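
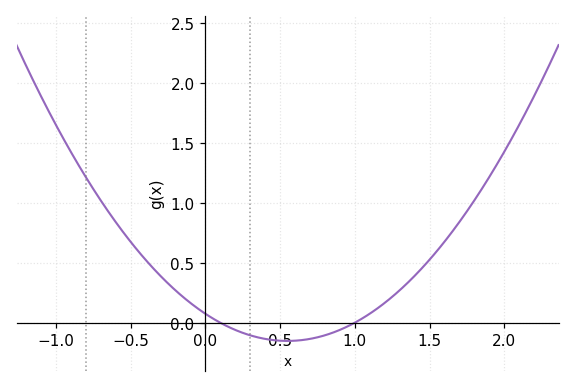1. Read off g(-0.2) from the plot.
0.25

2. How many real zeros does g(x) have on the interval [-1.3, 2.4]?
2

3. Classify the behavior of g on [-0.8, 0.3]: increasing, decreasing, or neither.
decreasing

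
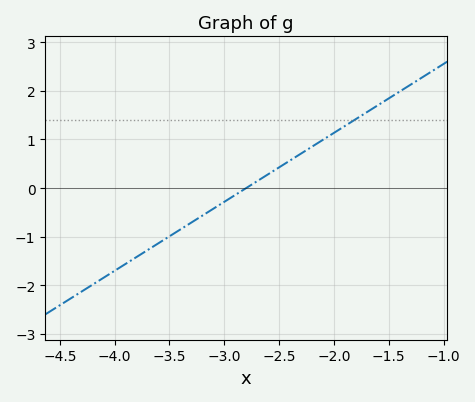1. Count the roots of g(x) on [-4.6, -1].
1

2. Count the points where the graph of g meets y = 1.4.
1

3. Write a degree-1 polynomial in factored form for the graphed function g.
y = 1.42(x + 2.8)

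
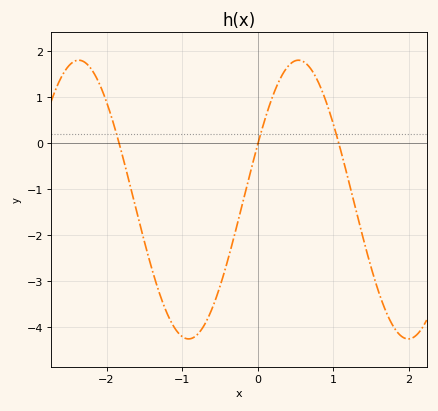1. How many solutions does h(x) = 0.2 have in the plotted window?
3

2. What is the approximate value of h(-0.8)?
-4.16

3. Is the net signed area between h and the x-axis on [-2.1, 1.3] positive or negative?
negative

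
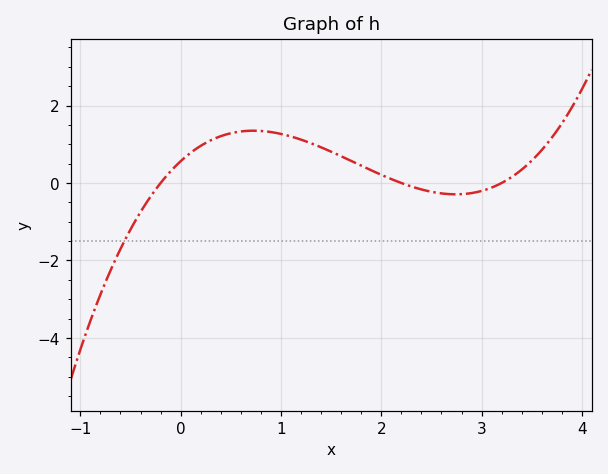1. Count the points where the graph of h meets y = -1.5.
1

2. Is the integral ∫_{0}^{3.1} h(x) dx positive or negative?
positive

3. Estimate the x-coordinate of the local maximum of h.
0.724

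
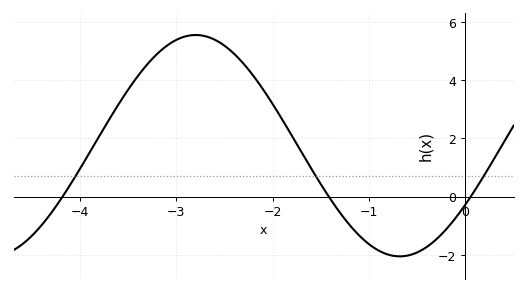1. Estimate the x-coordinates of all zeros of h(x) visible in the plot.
-4.18, -1.41, 0.062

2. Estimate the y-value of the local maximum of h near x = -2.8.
5.55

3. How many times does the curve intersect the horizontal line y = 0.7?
3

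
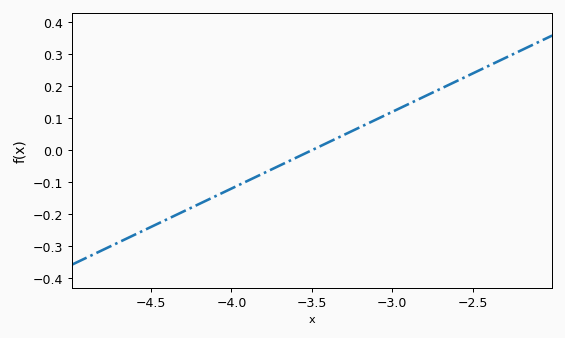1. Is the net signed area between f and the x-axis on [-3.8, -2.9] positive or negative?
positive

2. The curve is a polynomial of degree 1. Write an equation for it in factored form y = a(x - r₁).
y = 0.24(x + 3.5)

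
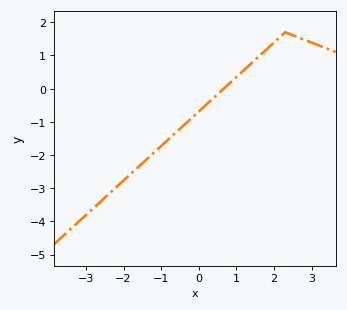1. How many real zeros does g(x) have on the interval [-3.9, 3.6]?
1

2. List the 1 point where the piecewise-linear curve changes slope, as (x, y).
(2.3, 1.7)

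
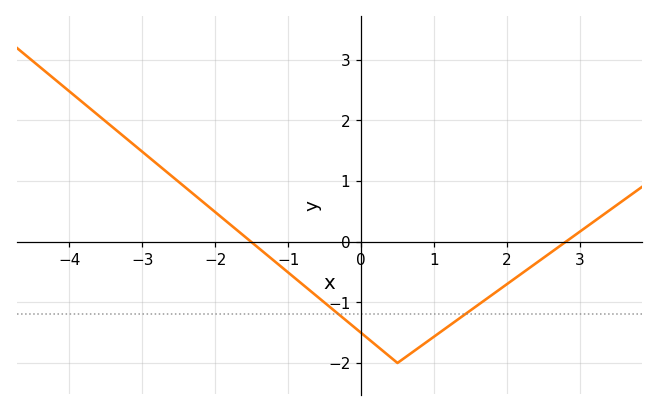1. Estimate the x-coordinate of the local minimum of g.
0.6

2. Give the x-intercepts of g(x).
-1.6, 2.8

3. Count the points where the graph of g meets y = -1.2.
2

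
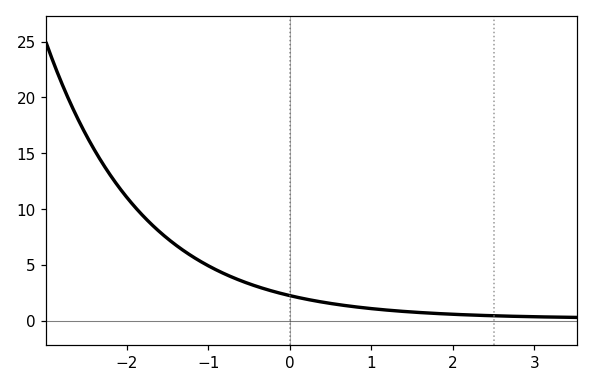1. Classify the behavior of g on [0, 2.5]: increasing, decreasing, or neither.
decreasing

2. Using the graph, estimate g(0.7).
1.36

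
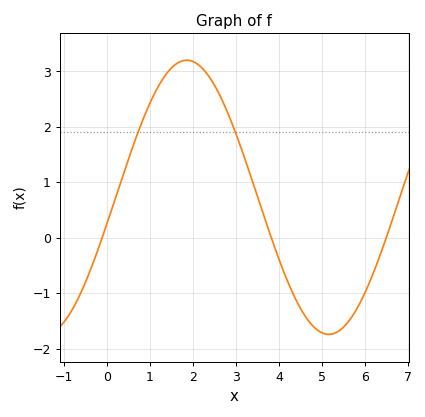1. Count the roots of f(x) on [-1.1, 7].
3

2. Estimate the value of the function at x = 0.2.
0.73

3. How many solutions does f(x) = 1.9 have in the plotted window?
2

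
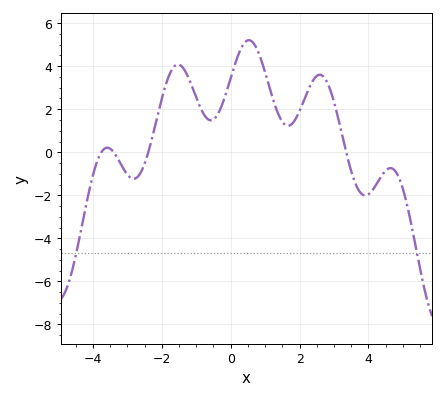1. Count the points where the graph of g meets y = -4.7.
2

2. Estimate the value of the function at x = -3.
-1.03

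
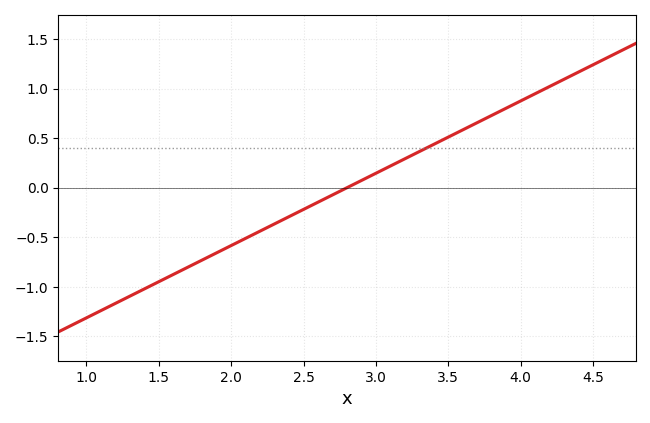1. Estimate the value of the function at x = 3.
0.146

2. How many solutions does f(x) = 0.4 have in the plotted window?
1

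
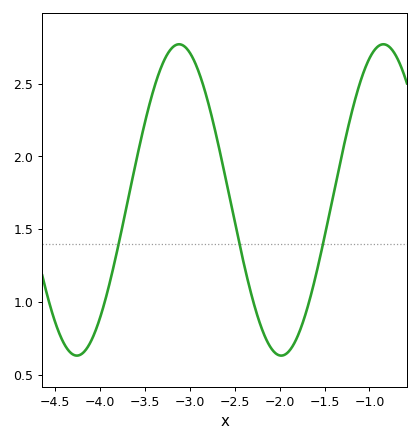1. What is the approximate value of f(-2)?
0.631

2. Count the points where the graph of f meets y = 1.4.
3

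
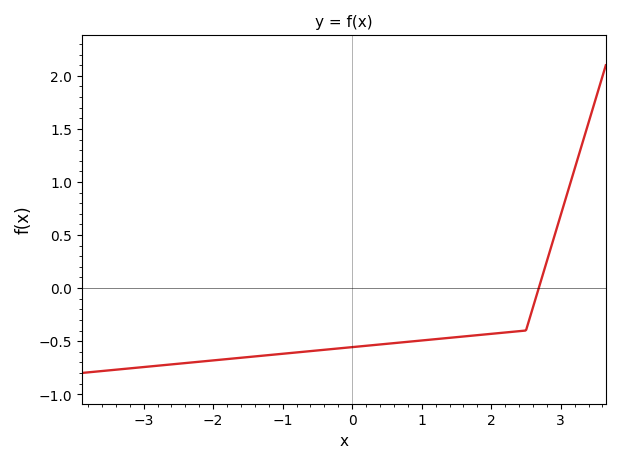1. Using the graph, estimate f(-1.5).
-0.65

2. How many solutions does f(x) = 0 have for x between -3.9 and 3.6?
1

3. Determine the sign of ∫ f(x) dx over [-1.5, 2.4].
negative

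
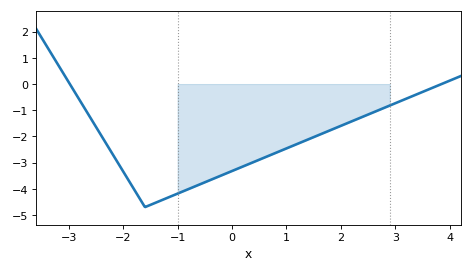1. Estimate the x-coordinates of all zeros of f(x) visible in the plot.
-2.98, 3.85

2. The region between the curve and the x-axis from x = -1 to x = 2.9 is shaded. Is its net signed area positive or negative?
negative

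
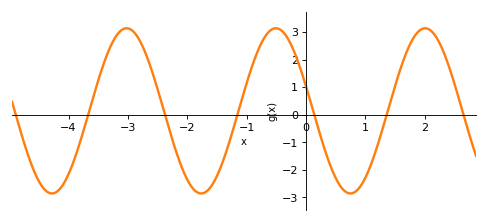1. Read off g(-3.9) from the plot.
-1.6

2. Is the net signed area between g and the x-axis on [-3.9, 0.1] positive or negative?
positive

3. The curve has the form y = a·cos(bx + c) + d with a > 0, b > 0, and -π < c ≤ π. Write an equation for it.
y = 3cos(2.5x + 1.3) + 0.14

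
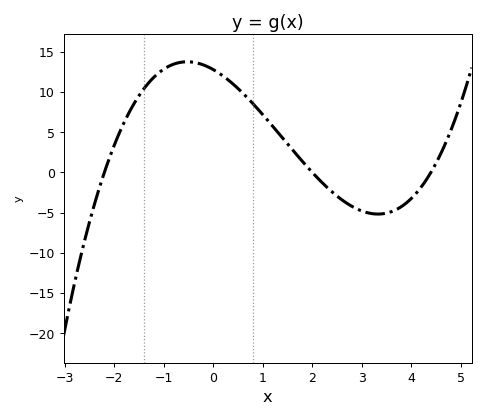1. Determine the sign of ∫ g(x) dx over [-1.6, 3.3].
positive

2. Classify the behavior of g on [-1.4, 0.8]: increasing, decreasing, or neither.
neither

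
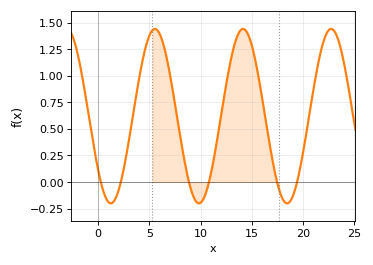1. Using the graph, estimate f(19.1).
-0.1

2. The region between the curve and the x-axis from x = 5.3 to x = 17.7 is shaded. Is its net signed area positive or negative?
positive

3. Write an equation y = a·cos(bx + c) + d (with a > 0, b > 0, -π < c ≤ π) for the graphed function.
y = 0.82cos(0.73x + 2.2) + 0.62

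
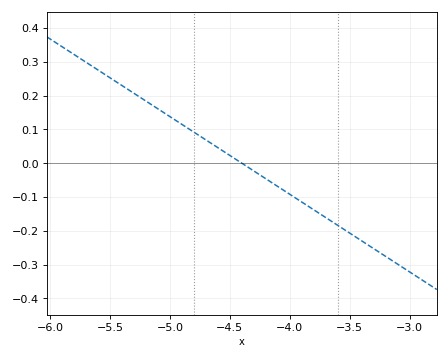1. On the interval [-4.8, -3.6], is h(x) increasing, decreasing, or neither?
decreasing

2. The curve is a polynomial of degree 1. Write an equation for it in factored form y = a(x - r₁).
y = -0.23(x + 4.4)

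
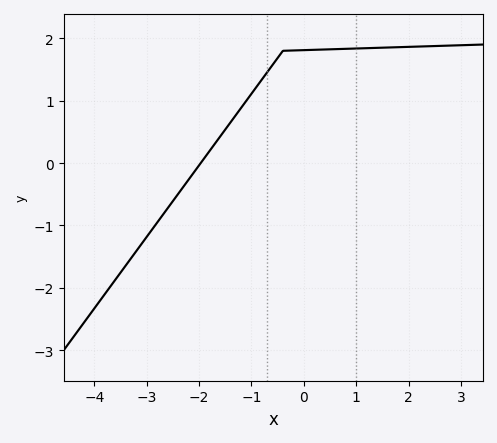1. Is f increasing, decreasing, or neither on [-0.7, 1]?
increasing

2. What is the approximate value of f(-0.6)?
1.57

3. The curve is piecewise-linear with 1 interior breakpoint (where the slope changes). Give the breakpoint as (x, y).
(-0.4, 1.8)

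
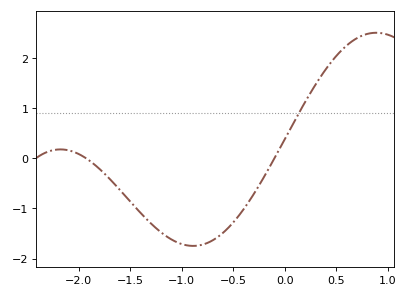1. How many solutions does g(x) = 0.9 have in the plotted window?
1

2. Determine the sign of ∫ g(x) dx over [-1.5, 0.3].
negative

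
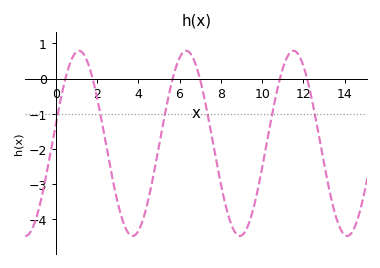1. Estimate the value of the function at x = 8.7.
-4.4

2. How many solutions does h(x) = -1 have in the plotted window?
6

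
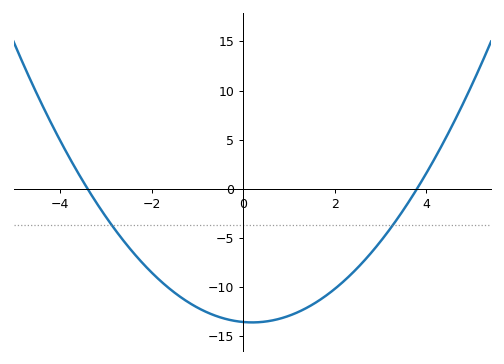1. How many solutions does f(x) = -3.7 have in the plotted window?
2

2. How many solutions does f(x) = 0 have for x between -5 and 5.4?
2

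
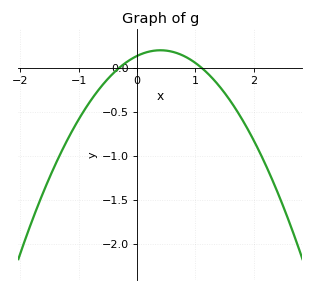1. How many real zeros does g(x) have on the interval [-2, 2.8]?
2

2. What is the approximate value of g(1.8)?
-0.588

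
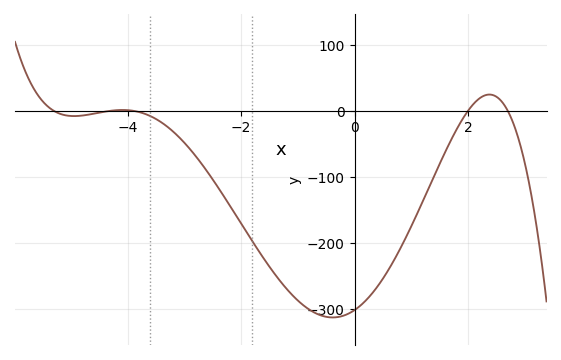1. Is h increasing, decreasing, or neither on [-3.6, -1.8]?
decreasing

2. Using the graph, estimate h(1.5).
-80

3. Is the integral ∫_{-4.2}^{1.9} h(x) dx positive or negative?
negative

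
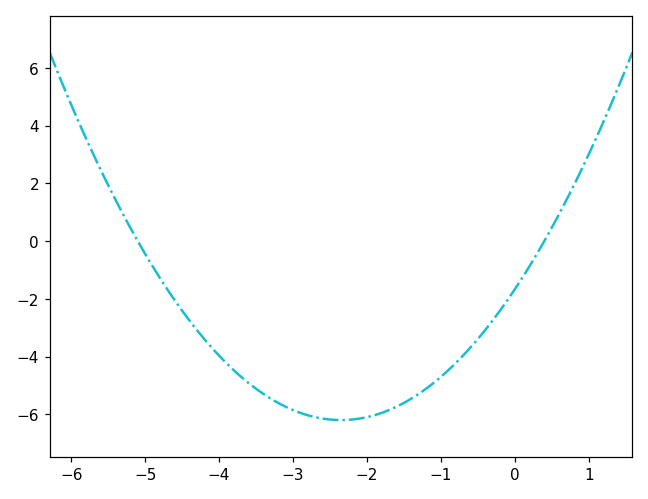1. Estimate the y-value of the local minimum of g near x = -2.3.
-6.2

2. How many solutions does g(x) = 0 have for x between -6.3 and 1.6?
2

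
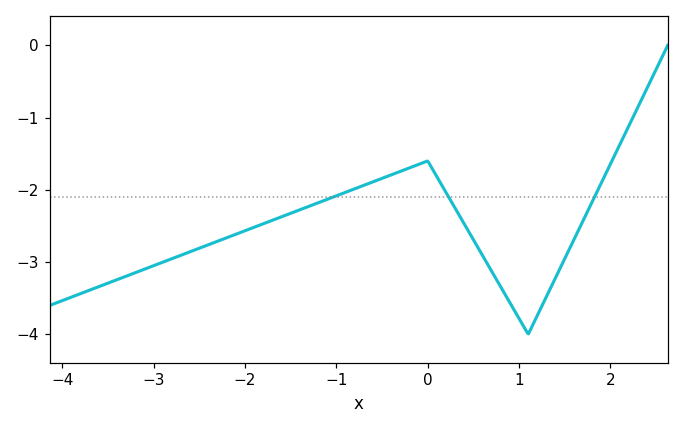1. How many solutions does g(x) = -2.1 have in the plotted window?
3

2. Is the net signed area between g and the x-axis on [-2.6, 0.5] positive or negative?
negative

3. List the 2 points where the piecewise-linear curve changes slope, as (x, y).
(0, -1.6); (1.1, -4)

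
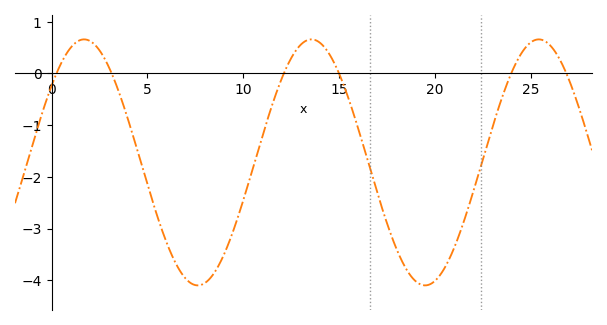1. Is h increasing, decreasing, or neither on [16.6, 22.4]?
neither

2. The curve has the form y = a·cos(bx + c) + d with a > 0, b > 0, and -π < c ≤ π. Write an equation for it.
y = 2.38cos(0.53x - 0.9) - 1.72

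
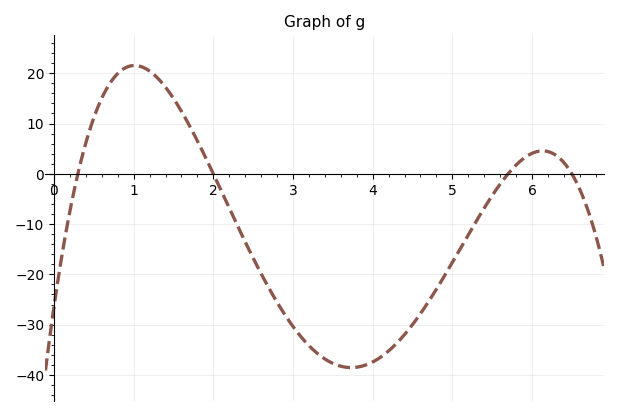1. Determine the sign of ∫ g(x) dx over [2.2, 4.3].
negative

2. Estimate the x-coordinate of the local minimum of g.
3.7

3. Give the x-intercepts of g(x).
0.3, 2, 5.7, 6.5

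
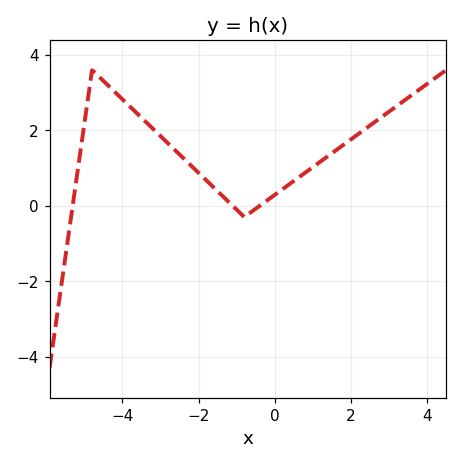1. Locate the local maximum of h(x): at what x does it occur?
-4.8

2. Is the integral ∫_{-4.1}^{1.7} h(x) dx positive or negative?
positive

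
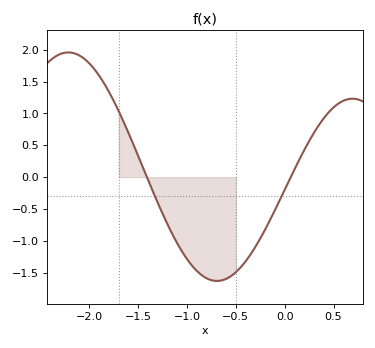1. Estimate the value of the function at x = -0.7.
-1.65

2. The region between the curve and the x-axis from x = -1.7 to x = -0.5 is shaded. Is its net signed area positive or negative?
negative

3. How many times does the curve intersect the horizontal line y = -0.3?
2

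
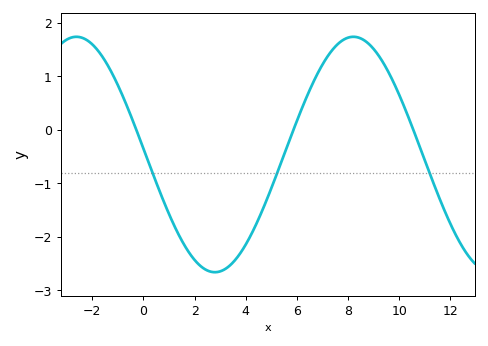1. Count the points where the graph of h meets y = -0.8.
3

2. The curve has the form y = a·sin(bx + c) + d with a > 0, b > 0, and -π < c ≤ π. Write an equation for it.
y = 2.2sin(0.58x + 3.09) - 0.46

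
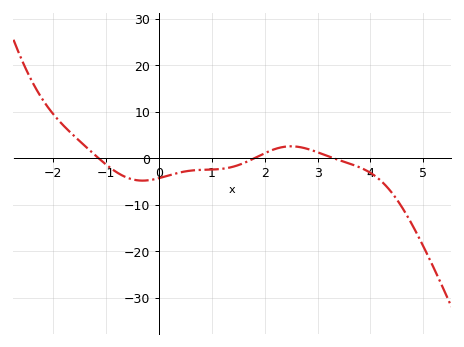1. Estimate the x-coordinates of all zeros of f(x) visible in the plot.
-1.14, 1.8, 3.31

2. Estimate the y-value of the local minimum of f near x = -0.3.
-4.81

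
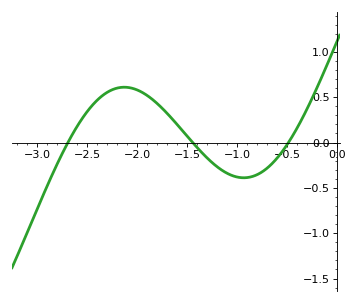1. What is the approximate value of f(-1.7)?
0.3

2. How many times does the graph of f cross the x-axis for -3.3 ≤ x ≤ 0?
3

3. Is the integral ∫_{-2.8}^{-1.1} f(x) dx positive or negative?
positive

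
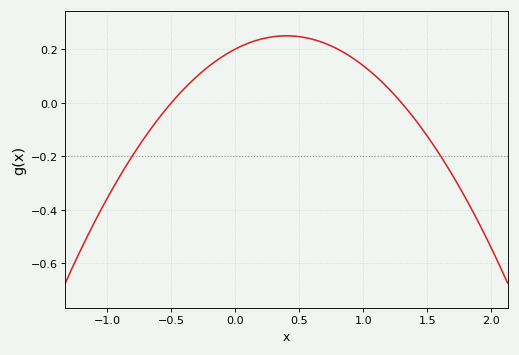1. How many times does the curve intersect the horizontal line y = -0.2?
2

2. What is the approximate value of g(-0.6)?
-0.06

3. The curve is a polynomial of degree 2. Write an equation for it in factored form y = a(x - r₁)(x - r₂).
y = -0.31(x + 0.5)(x - 1.3)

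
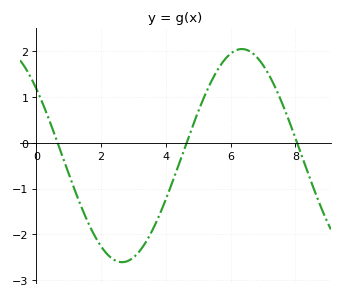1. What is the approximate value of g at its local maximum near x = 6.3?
2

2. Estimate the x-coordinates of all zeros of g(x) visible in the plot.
0.6, 4.6, 8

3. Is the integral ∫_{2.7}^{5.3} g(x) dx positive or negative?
negative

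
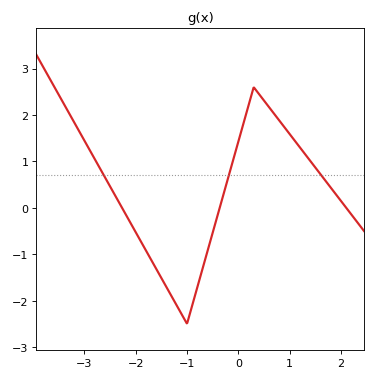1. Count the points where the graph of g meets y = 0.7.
3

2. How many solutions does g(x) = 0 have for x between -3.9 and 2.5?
3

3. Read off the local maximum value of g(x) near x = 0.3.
2.6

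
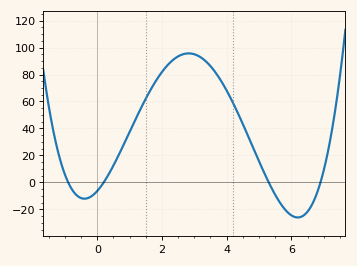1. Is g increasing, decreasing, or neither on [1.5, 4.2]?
neither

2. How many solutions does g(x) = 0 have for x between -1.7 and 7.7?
4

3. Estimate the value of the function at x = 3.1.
94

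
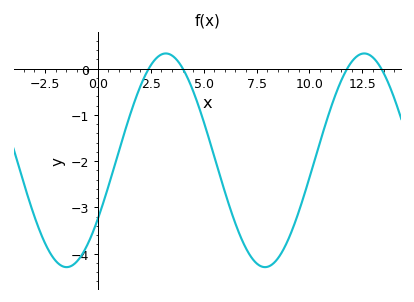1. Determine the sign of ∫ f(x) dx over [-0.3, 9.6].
negative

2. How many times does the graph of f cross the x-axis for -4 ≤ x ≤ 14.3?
4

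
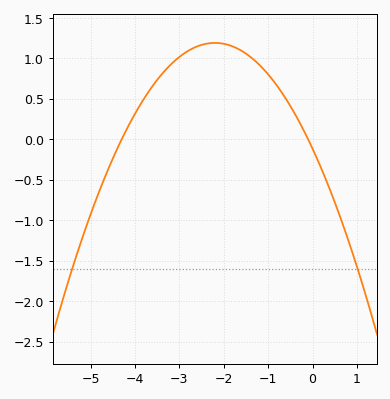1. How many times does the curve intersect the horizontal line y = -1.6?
2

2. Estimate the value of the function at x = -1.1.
0.85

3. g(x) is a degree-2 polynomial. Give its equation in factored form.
y = -0.27(x + 4.3)(x + 0.1)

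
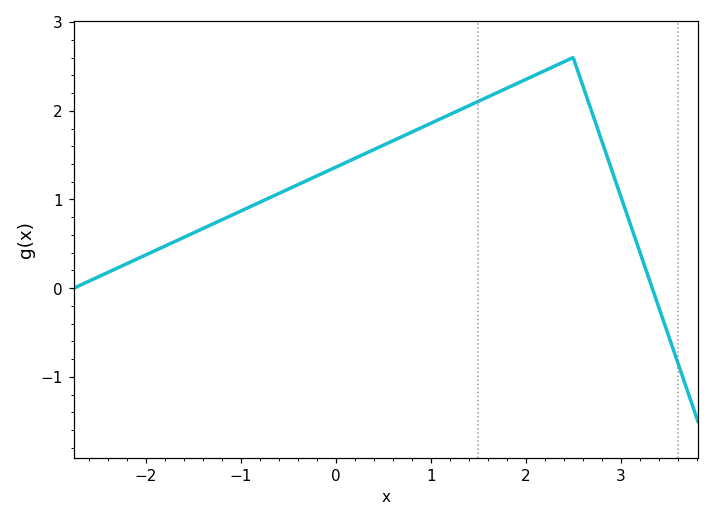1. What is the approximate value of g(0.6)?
1.7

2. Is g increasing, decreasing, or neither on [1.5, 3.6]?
neither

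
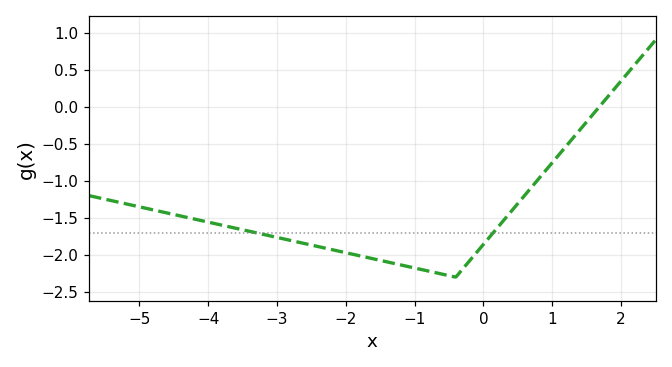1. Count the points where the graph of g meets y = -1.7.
2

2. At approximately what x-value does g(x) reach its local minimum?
-0.4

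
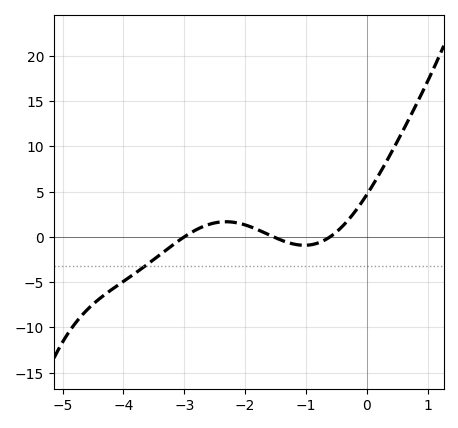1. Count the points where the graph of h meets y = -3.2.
1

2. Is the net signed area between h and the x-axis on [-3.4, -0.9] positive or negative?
positive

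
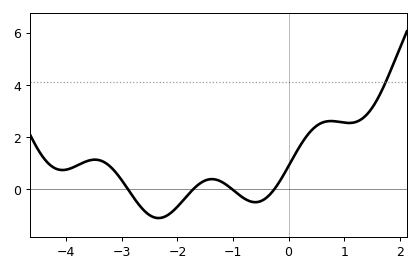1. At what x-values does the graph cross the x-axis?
-2.9, -1.7, -1, -0.3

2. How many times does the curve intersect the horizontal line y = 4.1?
1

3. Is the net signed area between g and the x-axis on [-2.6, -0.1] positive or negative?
negative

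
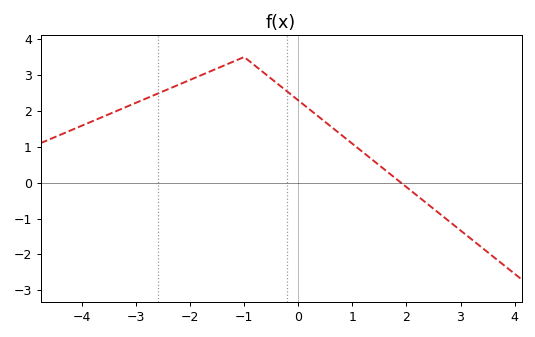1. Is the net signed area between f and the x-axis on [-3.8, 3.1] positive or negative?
positive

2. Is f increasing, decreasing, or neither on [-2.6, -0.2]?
neither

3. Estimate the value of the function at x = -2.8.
2.35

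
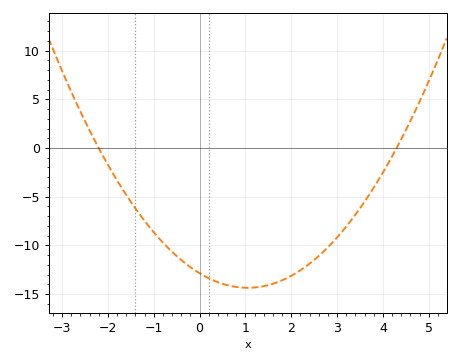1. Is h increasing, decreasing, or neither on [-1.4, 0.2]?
decreasing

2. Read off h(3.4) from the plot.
-7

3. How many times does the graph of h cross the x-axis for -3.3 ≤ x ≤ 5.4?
2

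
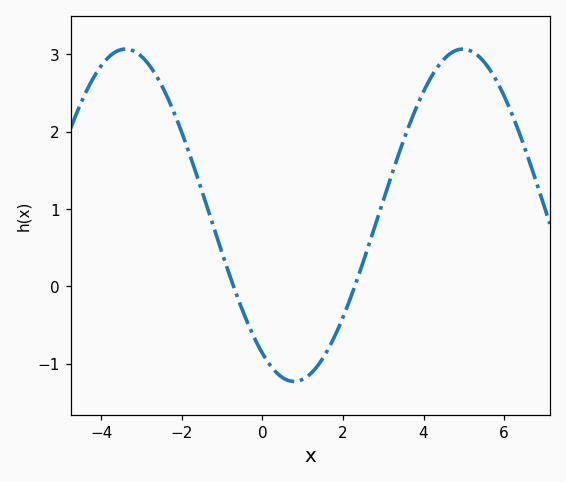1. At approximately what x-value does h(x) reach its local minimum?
0.79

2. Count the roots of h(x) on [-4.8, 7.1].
2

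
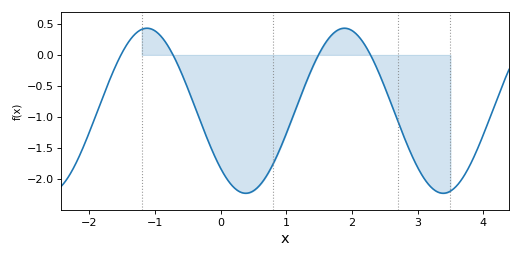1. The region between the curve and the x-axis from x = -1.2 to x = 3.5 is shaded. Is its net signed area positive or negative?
negative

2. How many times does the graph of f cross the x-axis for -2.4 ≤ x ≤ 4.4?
4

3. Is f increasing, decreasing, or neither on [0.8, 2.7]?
neither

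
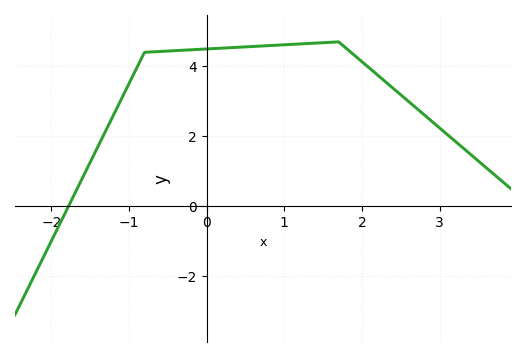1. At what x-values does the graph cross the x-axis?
-1.78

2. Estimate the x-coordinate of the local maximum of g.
1.7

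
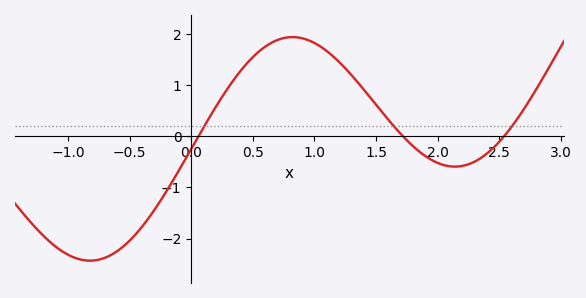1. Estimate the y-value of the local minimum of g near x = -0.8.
-2.4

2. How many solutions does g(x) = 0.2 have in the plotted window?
3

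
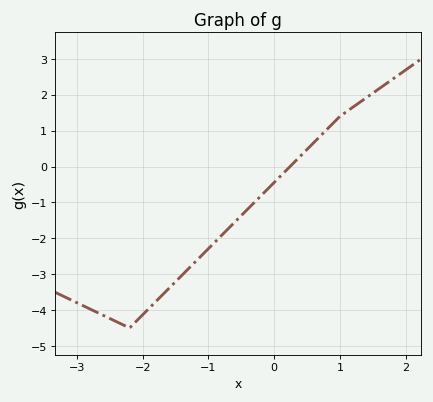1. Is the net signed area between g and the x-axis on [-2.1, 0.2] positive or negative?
negative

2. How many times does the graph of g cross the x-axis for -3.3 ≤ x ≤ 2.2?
1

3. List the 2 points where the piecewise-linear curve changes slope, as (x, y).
(-2.2, -4.5); (1, 1.4)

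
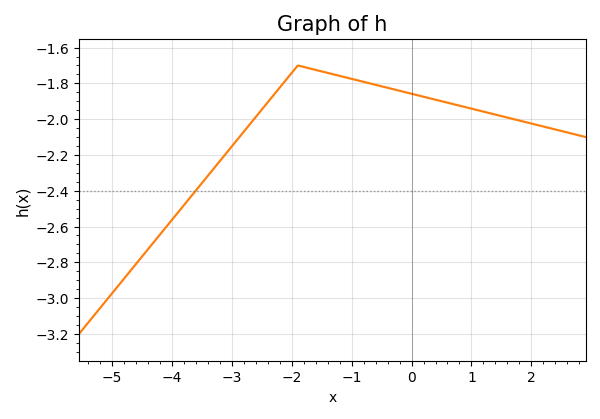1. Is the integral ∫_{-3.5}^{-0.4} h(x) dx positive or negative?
negative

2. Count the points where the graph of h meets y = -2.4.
1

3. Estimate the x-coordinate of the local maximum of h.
-1.9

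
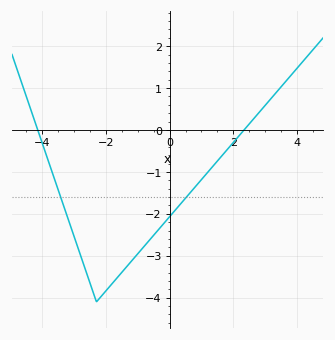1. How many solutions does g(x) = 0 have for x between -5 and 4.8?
2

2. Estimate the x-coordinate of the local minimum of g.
-2.3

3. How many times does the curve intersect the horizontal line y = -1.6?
2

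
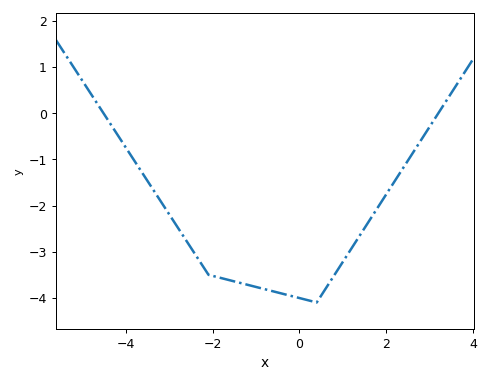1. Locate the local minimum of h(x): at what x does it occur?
0.4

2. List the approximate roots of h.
-4.52, 3.2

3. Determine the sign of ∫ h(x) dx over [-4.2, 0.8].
negative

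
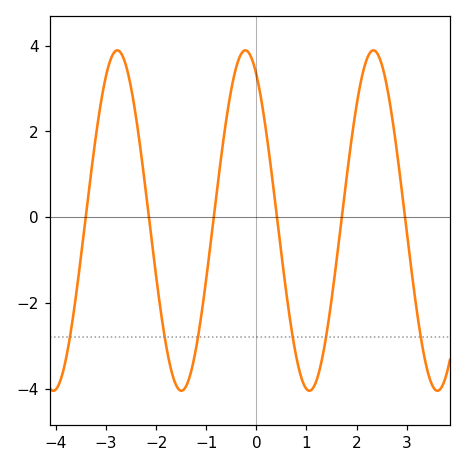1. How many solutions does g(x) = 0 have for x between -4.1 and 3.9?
6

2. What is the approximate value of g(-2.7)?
3.8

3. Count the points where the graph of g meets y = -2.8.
6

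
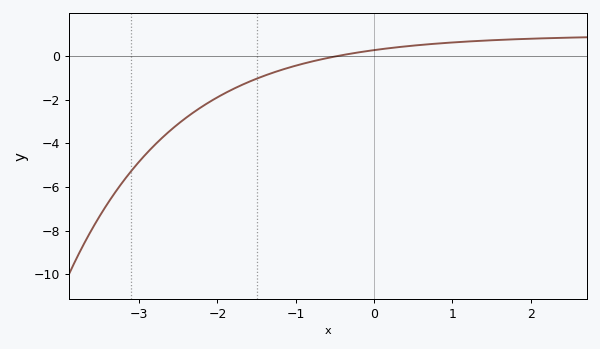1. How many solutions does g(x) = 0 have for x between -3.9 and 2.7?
1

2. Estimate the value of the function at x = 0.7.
0.55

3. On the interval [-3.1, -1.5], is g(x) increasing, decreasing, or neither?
increasing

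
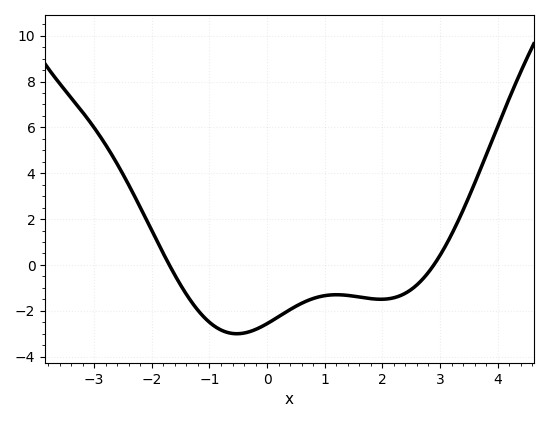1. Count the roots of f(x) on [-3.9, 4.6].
2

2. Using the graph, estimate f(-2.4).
3.4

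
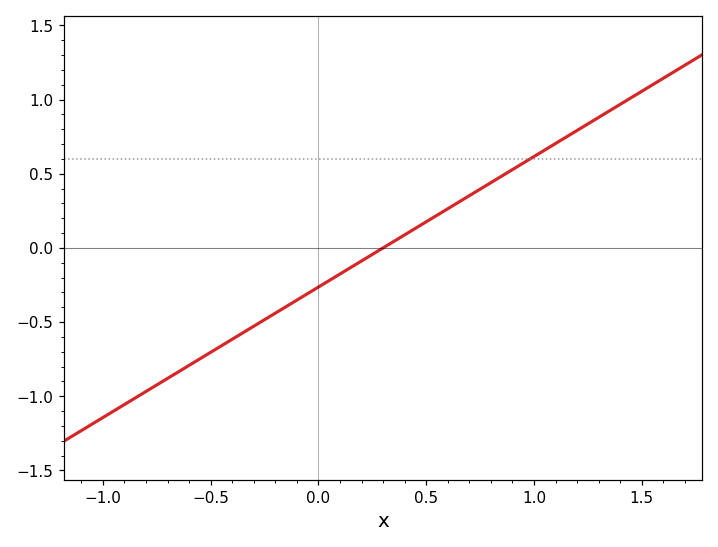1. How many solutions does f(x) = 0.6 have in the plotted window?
1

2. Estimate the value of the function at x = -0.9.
-1.06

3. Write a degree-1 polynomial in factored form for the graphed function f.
y = 0.88(x - 0.3)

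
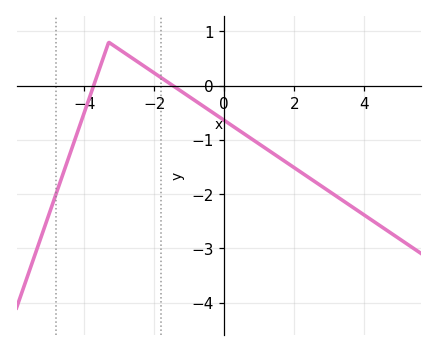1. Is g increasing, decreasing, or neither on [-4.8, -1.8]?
neither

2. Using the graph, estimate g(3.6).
-2.2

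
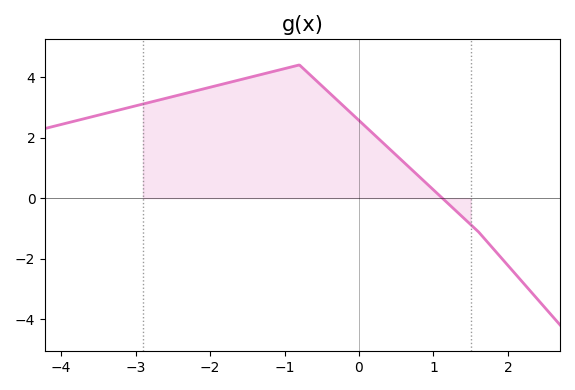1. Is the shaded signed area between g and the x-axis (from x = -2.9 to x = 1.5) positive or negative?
positive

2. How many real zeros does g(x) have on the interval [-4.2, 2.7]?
1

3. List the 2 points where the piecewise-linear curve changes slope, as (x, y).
(-0.8, 4.4); (1.6, -1.1)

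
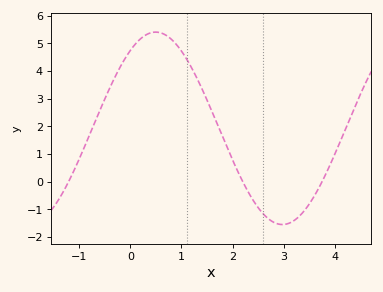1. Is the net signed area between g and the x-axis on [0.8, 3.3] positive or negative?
positive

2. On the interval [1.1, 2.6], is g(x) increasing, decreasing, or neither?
decreasing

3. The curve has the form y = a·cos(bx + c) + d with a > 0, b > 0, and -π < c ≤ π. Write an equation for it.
y = 3.48cos(1.27x - 0.63) + 1.93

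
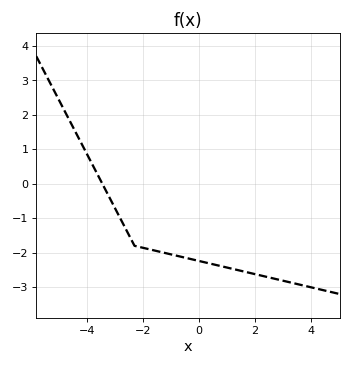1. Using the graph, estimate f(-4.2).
1.2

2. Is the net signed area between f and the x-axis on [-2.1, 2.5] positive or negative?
negative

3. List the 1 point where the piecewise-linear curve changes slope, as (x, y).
(-2.3, -1.8)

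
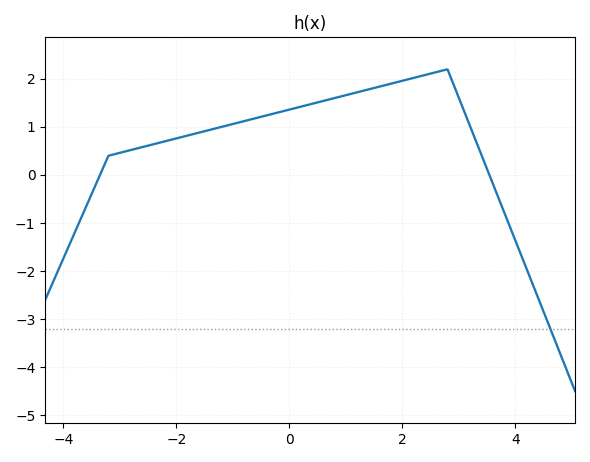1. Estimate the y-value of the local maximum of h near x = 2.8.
2.2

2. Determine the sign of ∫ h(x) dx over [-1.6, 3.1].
positive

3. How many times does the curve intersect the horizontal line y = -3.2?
1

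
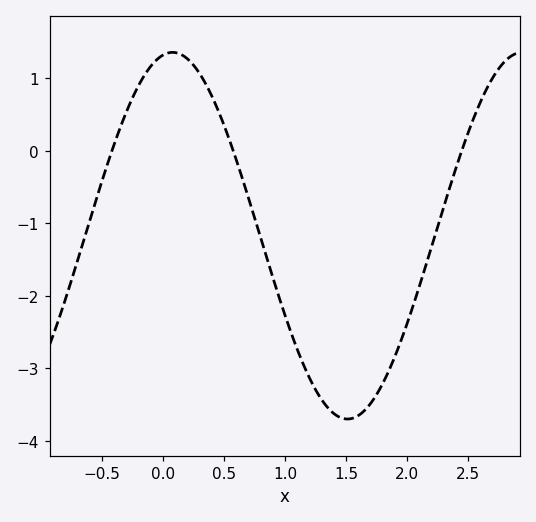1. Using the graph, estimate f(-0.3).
0.54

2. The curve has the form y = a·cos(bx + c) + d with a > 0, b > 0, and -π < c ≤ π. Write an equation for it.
y = 2.53cos(2.19x - 0.172) - 1.17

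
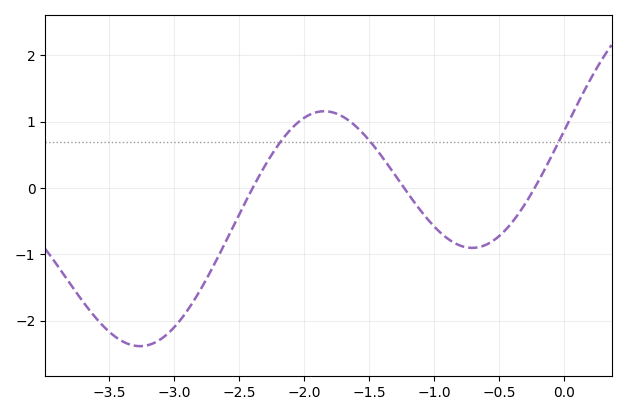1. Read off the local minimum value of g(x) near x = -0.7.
-0.901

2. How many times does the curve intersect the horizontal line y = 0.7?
3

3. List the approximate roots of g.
-2.4, -1.23, -0.229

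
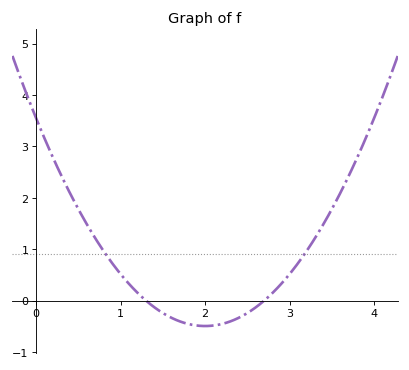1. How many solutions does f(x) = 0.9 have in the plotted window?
2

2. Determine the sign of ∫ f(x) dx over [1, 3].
negative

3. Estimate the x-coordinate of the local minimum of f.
2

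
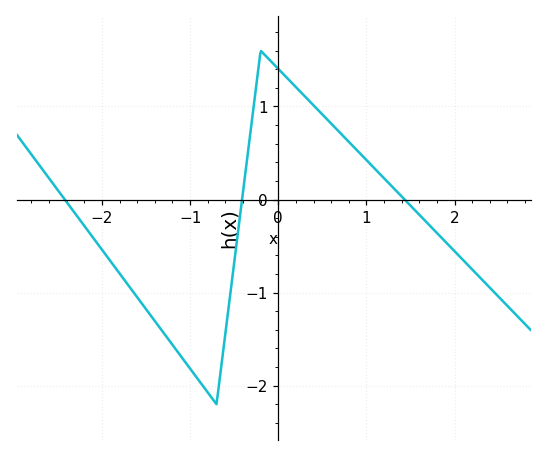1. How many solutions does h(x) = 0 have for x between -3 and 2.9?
3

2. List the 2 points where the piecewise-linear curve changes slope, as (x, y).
(-0.7, -2.2); (-0.2, 1.6)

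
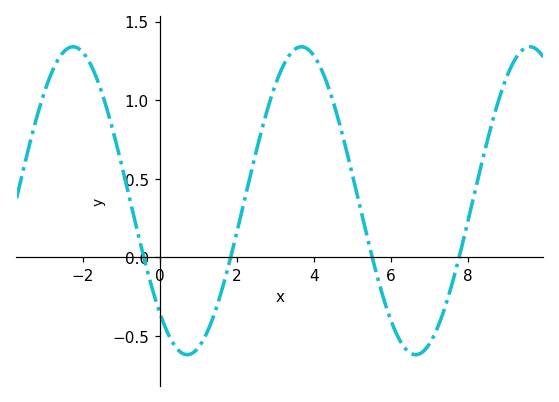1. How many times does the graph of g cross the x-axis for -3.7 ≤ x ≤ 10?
4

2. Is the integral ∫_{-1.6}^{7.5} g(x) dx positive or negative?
positive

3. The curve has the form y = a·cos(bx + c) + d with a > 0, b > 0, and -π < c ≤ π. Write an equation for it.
y = 0.98cos(1.06x + 2.38) + 0.36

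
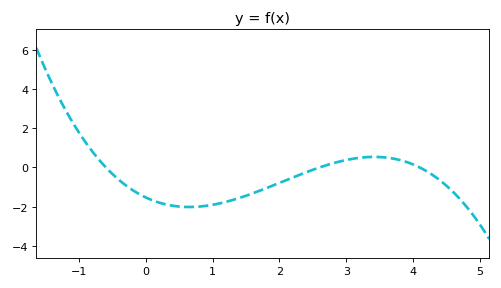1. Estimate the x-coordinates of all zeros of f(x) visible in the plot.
-0.6, 2.6, 4.1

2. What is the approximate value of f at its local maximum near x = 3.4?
0.6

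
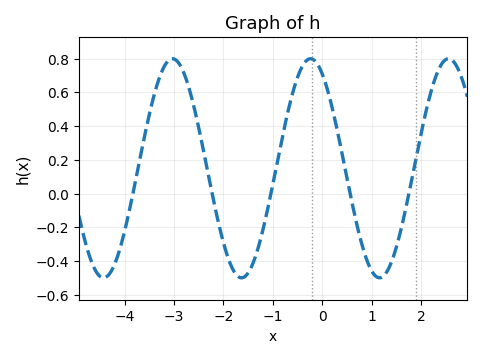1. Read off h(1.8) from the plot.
0.064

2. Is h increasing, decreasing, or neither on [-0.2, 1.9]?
neither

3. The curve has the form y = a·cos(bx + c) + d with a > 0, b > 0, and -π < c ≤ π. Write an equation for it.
y = 0.65cos(2.25x + 0.53) + 0.15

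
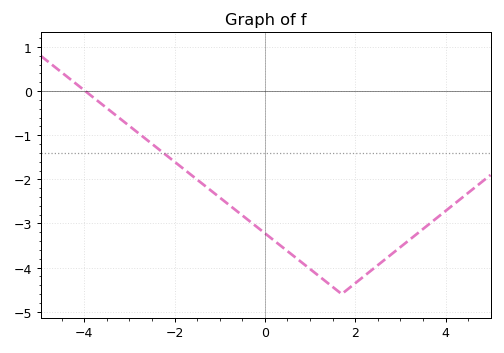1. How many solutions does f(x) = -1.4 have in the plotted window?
1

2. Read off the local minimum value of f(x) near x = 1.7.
-4.6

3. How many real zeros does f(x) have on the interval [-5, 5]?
1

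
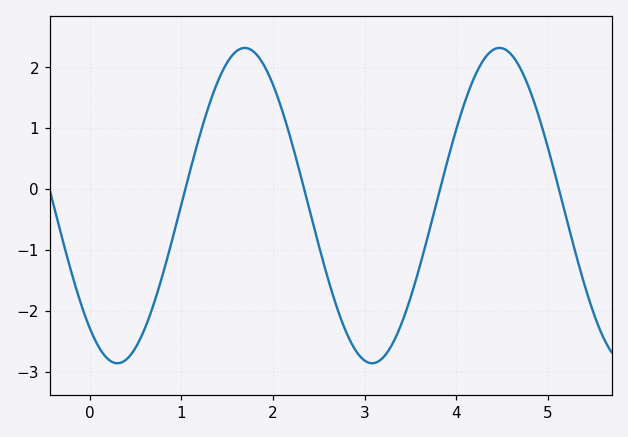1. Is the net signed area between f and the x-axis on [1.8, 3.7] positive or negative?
negative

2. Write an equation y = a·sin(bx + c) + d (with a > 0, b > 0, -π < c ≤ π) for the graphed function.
y = 2.59sin(2.3x - 2.3) - 0.27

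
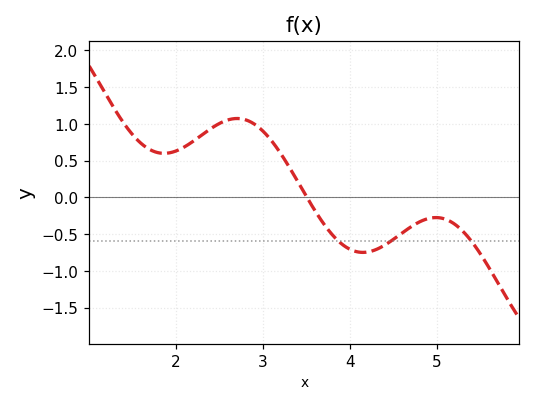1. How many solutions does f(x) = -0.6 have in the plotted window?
3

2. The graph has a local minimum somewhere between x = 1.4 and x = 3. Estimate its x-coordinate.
1.9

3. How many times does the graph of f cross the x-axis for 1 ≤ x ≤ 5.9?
1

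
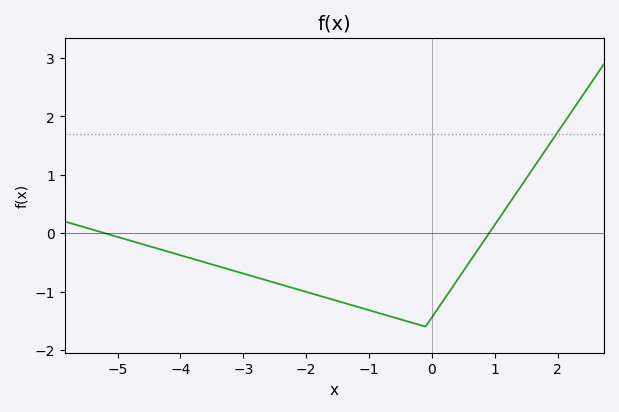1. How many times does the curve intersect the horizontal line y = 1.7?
1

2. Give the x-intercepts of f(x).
-5.2, 1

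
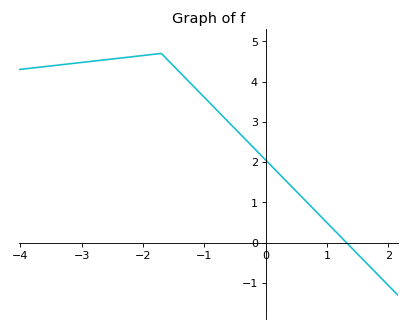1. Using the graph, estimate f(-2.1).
4.6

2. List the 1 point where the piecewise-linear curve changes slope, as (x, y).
(-1.7, 4.7)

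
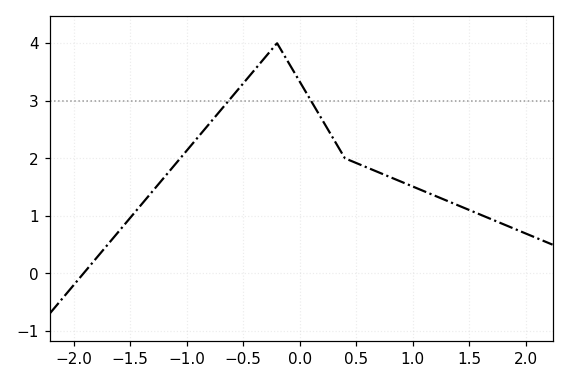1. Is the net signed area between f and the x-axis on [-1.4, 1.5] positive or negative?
positive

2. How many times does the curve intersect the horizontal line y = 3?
2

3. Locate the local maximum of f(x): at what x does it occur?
-0.201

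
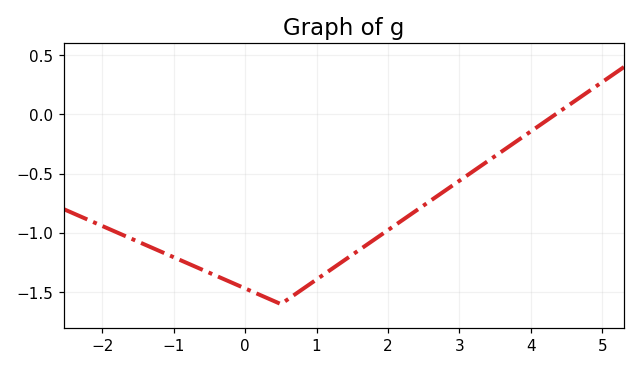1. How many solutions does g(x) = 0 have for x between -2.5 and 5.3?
1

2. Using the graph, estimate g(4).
-0.15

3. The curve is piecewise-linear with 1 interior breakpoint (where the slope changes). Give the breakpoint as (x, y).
(0.5, -1.6)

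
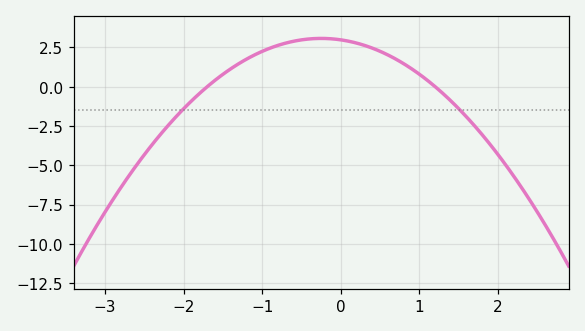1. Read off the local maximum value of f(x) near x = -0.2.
3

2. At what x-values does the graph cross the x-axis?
-1.7, 1.2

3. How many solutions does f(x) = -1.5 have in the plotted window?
2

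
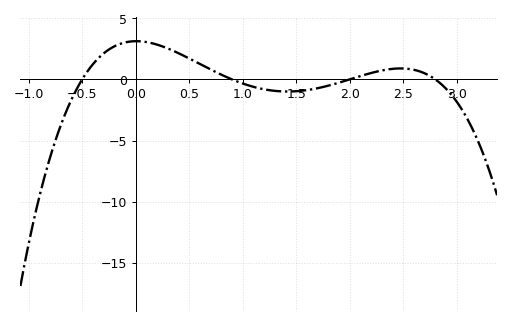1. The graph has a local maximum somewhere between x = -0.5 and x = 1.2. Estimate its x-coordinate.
0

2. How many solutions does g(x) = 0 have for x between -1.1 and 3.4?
4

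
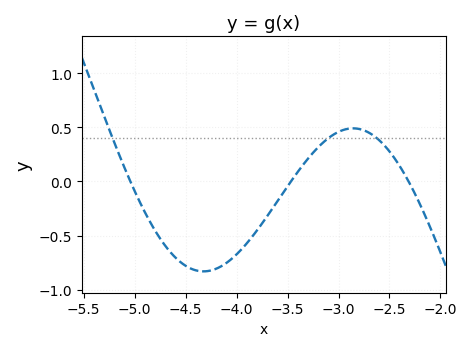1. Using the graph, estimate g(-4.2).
-0.8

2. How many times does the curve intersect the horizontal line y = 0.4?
3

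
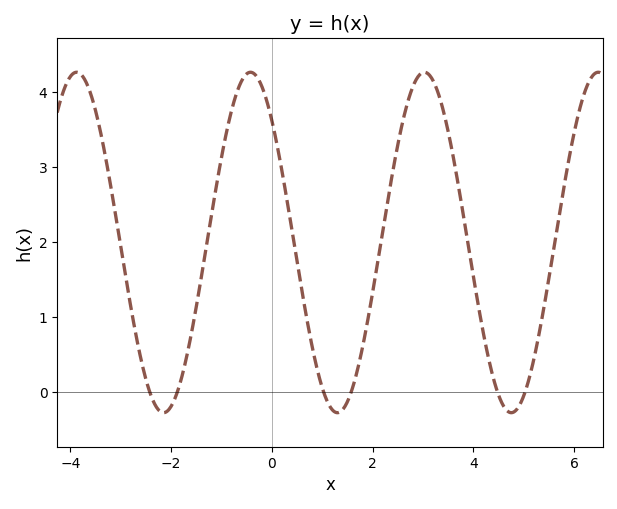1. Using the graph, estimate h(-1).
3.1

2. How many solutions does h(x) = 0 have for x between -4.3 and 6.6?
6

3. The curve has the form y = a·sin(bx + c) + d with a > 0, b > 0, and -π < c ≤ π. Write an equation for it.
y = 2.27sin(1.8x + 2.3) + 2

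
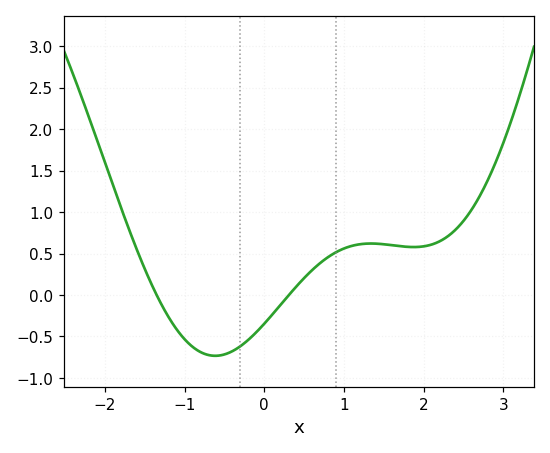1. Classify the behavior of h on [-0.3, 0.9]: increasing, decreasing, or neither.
increasing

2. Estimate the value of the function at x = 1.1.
0.6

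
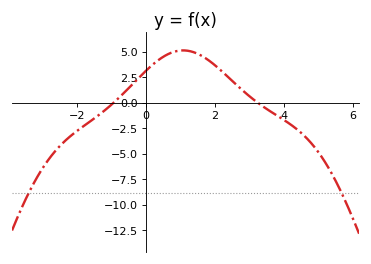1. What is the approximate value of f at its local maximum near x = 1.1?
5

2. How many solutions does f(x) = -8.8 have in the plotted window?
2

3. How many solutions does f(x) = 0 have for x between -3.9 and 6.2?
2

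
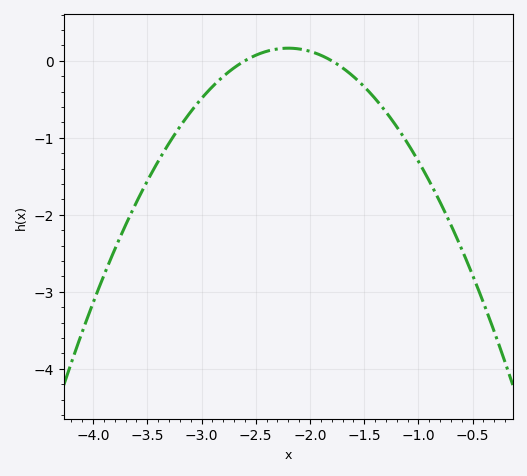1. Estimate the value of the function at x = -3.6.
-1.84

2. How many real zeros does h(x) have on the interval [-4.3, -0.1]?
2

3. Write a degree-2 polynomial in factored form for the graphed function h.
y = -1.02(x + 2.6)(x + 1.8)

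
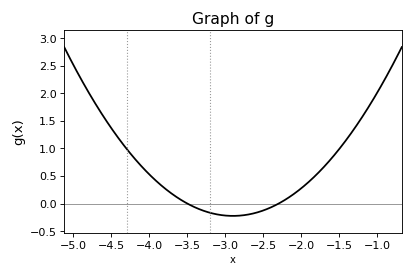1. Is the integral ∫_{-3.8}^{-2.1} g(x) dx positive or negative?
negative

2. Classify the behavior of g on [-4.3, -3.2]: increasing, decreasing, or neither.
decreasing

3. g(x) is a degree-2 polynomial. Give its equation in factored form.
y = 0.62(x + 3.5)(x + 2.3)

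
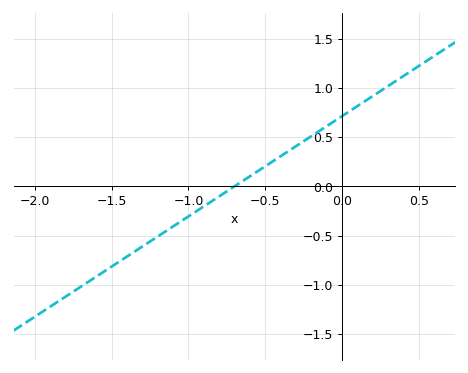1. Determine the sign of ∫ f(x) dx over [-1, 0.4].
positive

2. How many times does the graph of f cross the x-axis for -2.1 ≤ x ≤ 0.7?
1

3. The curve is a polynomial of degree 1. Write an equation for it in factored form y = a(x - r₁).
y = 1.02(x + 0.7)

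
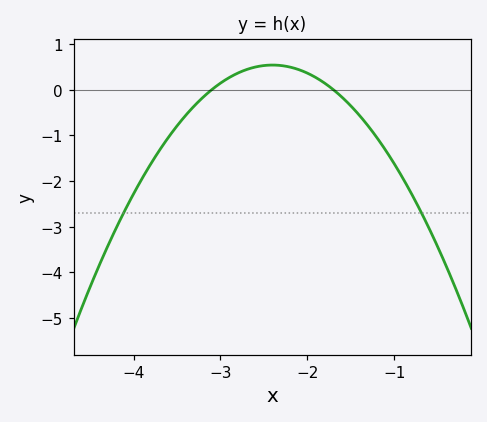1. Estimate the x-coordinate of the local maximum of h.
-2.4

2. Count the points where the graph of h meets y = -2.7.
2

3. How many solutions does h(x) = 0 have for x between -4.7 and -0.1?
2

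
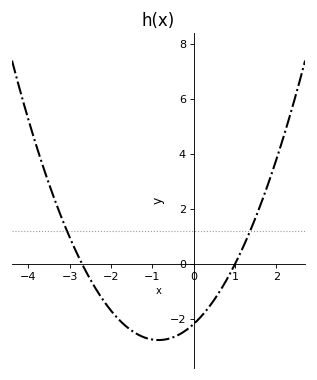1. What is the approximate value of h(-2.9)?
0.6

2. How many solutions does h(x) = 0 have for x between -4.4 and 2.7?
2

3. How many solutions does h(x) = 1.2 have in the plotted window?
2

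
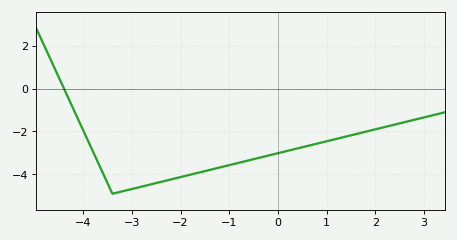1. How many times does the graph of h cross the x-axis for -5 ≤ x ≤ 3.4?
1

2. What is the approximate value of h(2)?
-2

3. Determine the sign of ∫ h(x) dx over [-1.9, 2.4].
negative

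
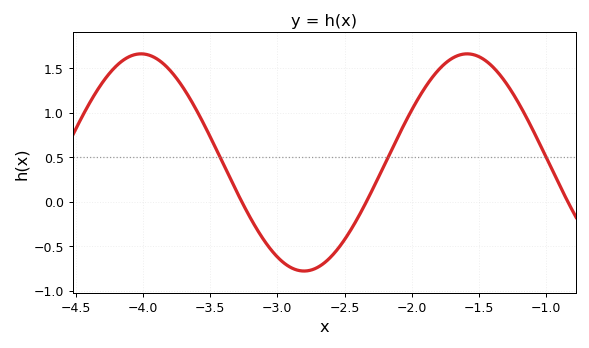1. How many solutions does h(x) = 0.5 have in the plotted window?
3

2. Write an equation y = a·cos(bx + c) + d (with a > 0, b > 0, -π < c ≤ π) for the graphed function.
y = 1.22cos(2.59x - 2.17) + 0.44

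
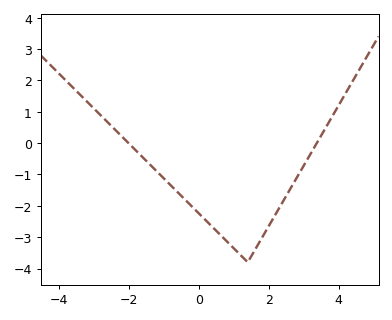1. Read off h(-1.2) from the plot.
-0.9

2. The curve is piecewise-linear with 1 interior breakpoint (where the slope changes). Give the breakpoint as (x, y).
(1.4, -3.8)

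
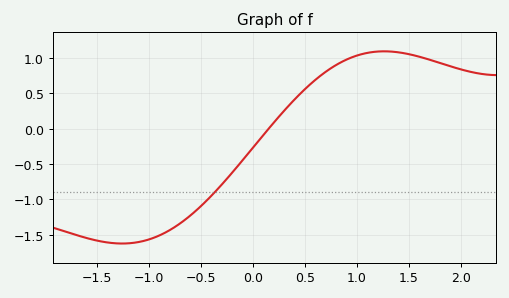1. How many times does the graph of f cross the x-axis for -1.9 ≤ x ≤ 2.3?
1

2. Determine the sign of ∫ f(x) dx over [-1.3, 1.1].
negative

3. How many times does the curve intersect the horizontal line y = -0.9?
1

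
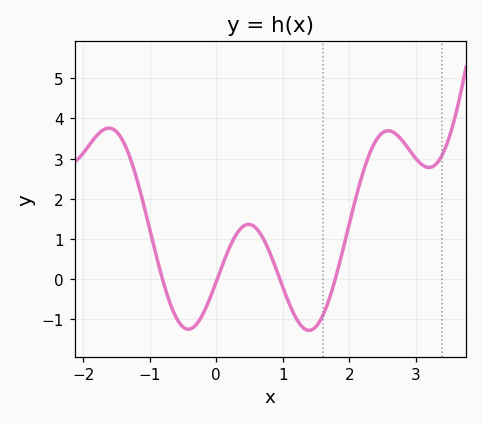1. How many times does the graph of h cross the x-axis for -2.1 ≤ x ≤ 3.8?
4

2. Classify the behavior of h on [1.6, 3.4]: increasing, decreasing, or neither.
neither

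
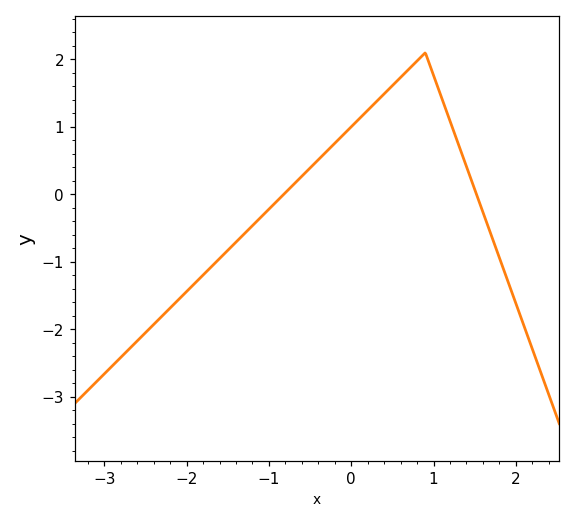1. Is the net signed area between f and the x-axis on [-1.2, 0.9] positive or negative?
positive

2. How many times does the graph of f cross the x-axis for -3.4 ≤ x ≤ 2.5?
2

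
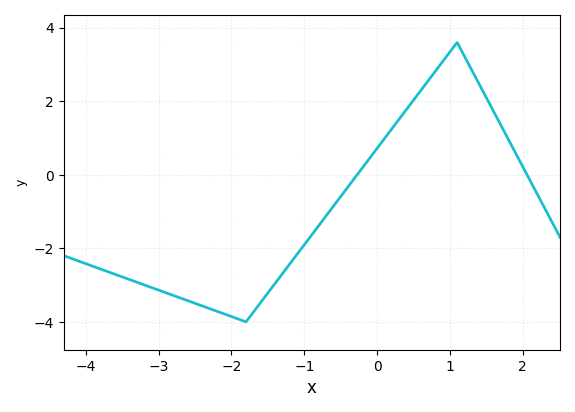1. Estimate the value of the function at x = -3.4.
-2.85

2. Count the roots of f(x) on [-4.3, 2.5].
2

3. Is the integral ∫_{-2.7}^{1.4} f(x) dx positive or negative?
negative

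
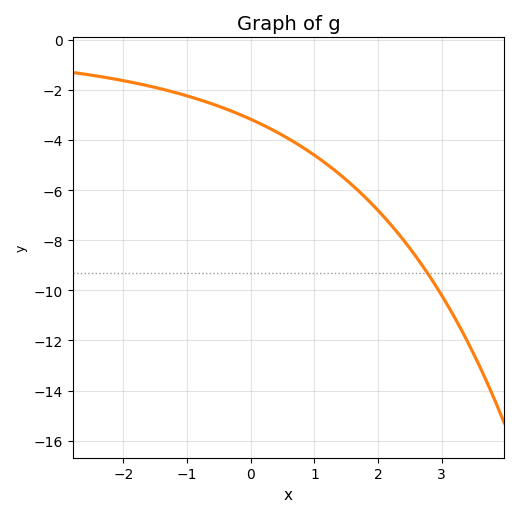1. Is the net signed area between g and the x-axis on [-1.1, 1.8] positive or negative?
negative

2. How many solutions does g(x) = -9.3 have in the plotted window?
1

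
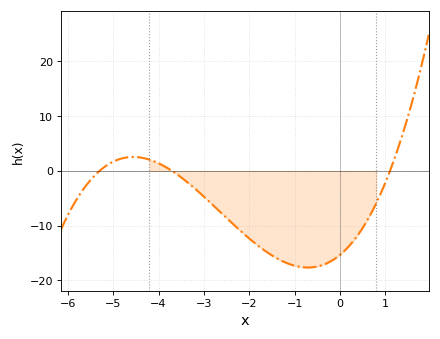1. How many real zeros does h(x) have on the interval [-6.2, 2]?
3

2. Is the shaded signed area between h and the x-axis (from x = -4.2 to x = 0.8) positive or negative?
negative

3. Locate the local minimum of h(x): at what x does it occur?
-0.8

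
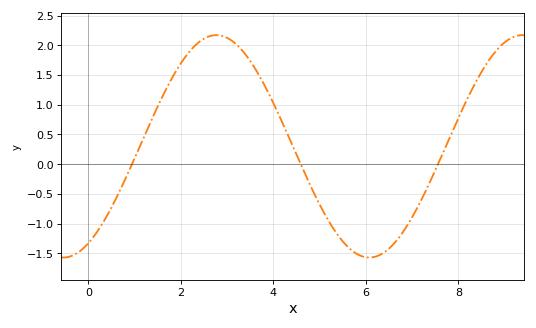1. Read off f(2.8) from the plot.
2.15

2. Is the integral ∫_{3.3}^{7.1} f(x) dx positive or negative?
negative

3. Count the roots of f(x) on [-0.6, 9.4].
3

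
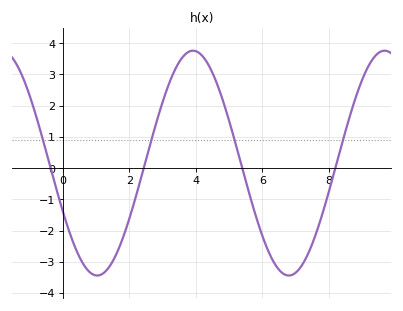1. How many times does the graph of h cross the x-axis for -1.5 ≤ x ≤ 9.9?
4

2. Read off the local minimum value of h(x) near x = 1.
-3.44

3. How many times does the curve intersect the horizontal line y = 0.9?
4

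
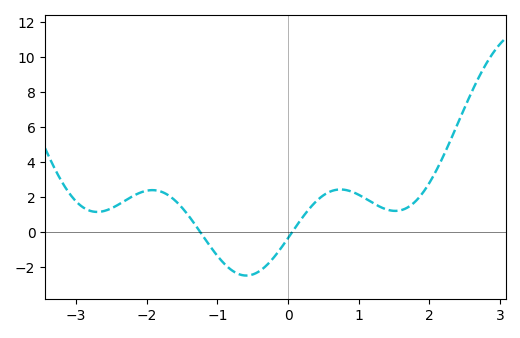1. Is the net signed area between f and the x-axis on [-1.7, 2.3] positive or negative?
positive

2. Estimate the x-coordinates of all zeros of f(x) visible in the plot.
-1.24, 0.056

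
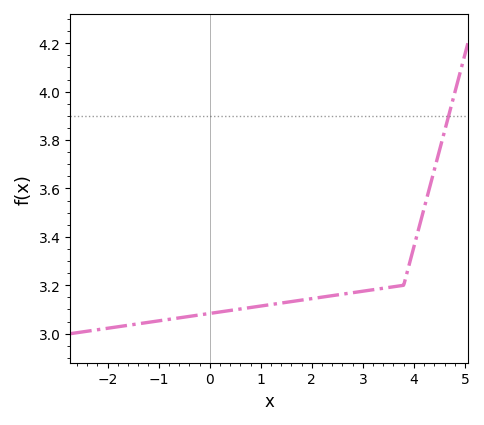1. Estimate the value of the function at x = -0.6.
3.07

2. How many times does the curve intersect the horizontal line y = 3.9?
1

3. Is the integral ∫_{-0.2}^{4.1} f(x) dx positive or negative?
positive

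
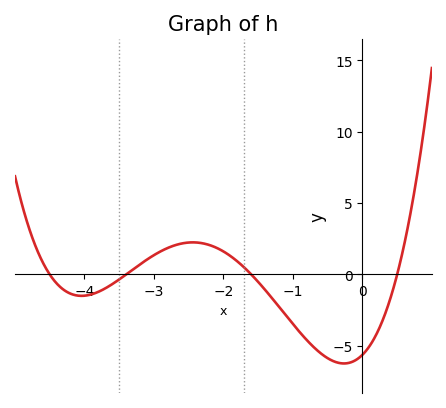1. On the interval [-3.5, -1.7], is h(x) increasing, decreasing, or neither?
neither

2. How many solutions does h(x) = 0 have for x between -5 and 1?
4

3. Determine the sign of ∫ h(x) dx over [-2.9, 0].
negative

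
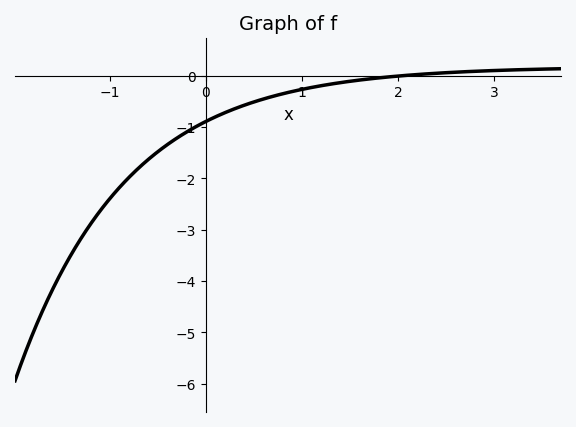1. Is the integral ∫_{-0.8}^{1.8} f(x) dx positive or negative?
negative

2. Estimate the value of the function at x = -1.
-2.4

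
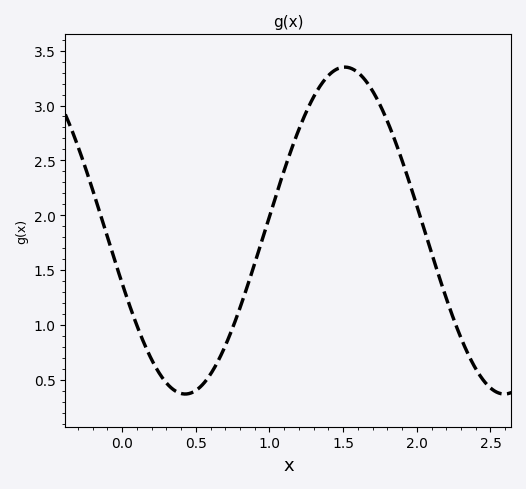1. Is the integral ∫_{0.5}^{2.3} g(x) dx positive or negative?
positive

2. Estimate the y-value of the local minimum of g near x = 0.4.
0.35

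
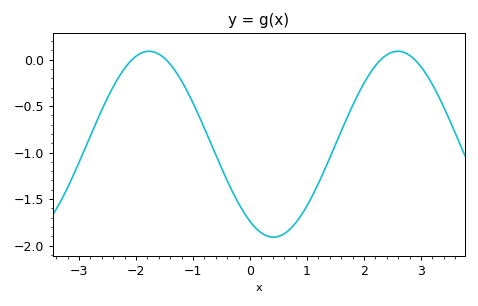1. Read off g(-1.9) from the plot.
0.05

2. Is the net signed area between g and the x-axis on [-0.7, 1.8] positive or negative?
negative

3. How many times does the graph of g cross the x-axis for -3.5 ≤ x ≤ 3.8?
4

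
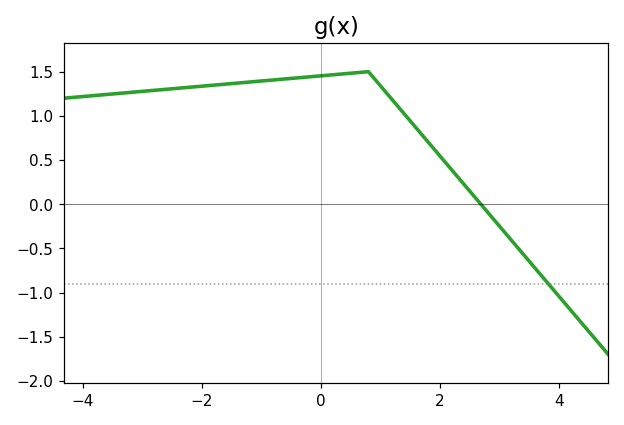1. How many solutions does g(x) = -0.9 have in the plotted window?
1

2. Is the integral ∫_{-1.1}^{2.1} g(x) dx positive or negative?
positive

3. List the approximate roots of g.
2.6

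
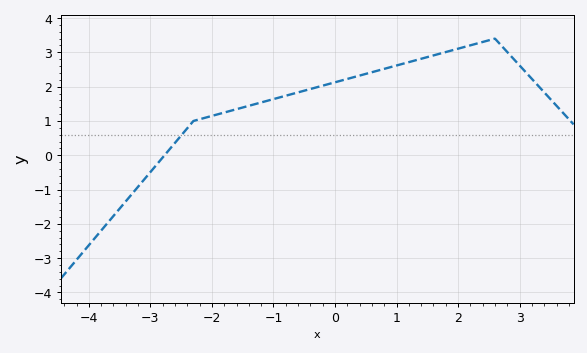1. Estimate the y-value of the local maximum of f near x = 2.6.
3.4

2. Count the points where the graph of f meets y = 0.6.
1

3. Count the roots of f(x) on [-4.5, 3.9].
1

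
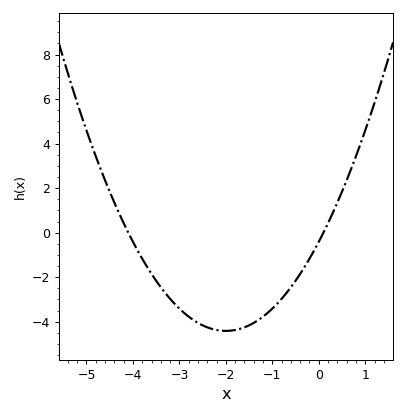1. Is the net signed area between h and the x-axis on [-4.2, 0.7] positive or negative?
negative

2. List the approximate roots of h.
-4.1, 0.1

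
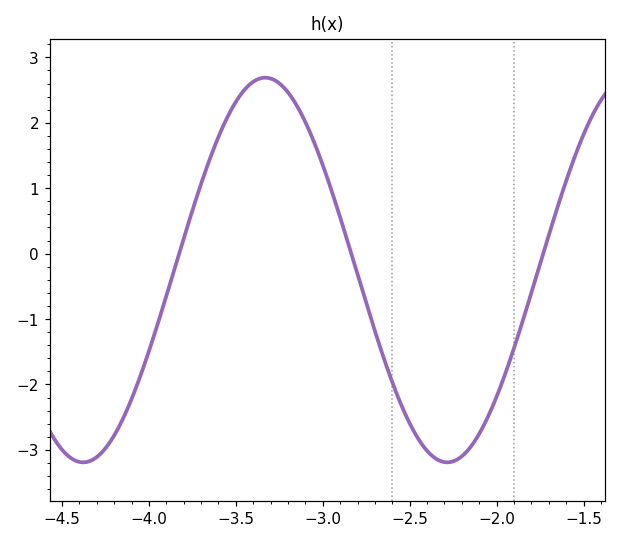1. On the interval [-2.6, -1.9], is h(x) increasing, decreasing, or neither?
neither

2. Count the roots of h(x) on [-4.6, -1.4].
3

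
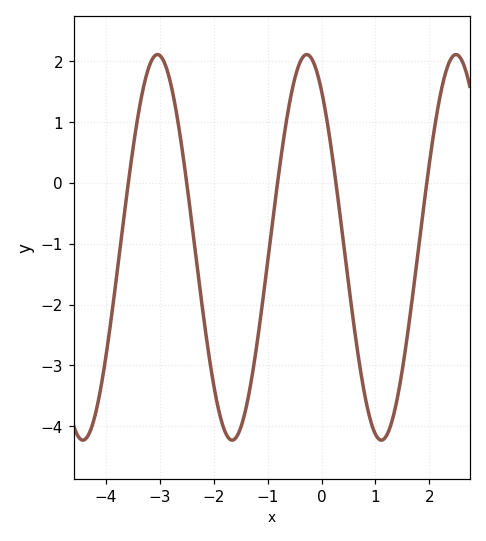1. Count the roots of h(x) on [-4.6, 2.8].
5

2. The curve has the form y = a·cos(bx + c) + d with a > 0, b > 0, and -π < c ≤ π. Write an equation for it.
y = 3.17cos(2.27x + 0.622) - 1.06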